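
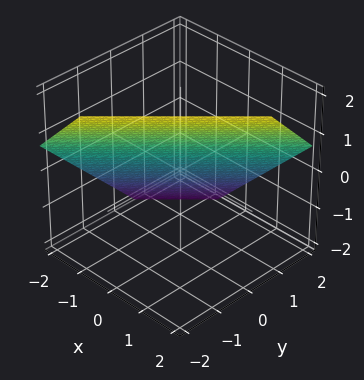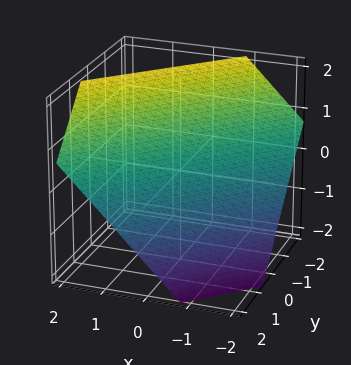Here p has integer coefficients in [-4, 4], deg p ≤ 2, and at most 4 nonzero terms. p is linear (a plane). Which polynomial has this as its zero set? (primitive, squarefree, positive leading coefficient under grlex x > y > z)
First, deg p = 1.
Finally, matching integer coefficients to the picture gives p.

3*x - 3*y - 3*z + 2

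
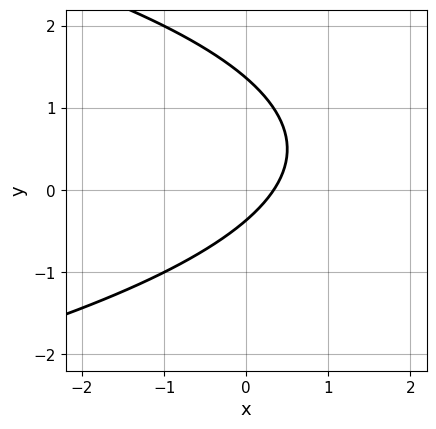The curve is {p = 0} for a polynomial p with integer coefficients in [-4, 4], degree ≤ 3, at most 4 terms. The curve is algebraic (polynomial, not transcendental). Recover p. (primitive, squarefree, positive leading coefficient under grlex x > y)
2*y^2 + 3*x - 2*y - 1

(a) The degree is 2 — a generic line meets the curve in up to 2 points.
(b) The integer polynomial consistent with all of this is the stated p.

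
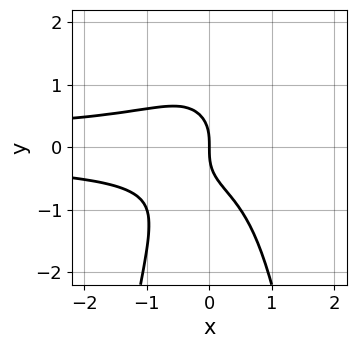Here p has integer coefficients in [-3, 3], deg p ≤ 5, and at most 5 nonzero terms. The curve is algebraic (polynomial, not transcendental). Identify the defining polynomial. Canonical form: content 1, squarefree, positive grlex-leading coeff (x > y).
(a) Degree: a generic line meets the curve in up to 4 points, so deg p = 4.
(b) From the axis intercepts and sections: one y-axis crossing is at y = 0; it crosses the x-axis at the gridline x = 0.
(c) Matching integer coefficients to the picture gives p.

2*x^2*y^2 + y^3 + x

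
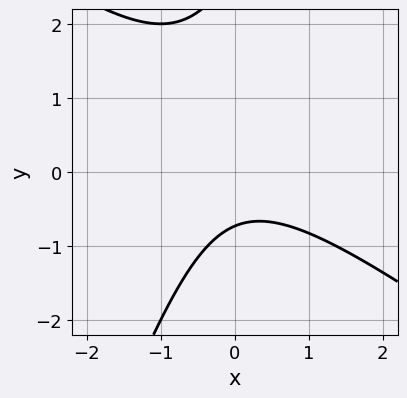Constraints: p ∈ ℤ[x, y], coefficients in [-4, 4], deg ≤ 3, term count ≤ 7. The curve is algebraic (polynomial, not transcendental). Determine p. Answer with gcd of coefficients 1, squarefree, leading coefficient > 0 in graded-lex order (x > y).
(a) The degree is 2 — no degree-1 curve has this shape.
(b) Against the integer gridlines: the curve avoids every integer x-axis point in the box.
(c) Fitting integer coefficients to these (and the overall shape) gives p.

2*x^2 + 2*x*y - y^2 + 2*y + 2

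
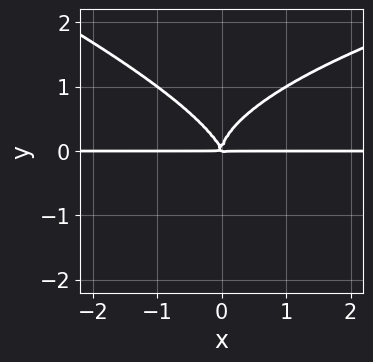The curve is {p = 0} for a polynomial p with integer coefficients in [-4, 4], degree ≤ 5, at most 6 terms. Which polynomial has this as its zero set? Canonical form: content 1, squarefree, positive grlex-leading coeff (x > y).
1. The degree is 4 — no degree-3 curve has this shape.
2. Reading off the gridlines: every point of the x-axis in the box is on the curve.
3. Assembling these constraints gives the stated polynomial.

x*y^3 + 3*y^4 - 3*x^2*y - x*y^2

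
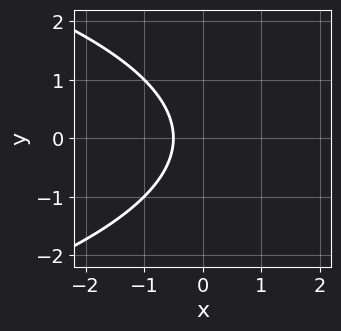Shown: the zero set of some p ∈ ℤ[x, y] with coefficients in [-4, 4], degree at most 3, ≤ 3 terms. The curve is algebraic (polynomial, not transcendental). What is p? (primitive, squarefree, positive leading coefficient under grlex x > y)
(a) deg p = 2.
(b) Symmetries: the y ↦ −y reflection is a symmetry, so y appears only in even powers.
(c) Reading off the gridlines: the curve avoids every integer y-axis point in the box.
(d) Fitting integer coefficients to these (and the overall shape) gives p.

y^2 + 2*x + 1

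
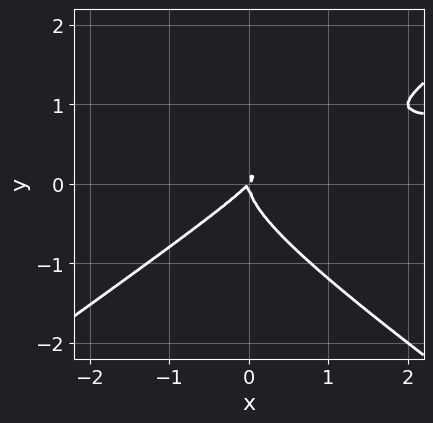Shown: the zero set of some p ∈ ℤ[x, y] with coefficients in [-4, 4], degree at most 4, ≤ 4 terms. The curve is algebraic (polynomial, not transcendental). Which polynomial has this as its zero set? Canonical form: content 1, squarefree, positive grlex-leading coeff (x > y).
x^2*y - 2*y^3 - x^2 + x*y

(a) deg p = 3. The shape is more complex than any degree-2 curve.
(b) Checking where it meets the axes: it meets the x-axis at x = 0 (among the integer gridlines); it crosses the y-axis at the gridline y = 0.
(c) Together with the visible shape, these determine p as stated.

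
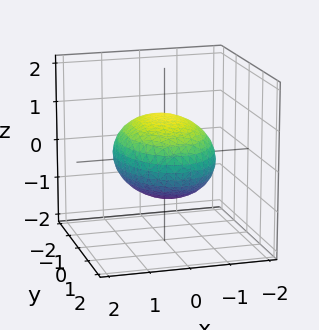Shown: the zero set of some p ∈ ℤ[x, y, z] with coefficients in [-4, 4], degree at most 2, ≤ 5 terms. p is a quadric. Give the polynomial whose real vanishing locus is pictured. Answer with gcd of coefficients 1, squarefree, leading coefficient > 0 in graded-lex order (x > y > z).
(a) Degree: a closed, bounded, convex surface; a quadric, so deg p = 2.
(b) Symmetries: mirror symmetry y ↦ −y ⇒ only even powers of y; the z ↦ −z reflection is a symmetry, so z appears only in even powers; mirror symmetry x ↦ −x ⇒ only even powers of x.
(c) Against the integer gridlines: among the integer gridlines, it crosses the z-axis at z ∈ {-1, 1}.
(d) The integer polynomial consistent with all of this is the stated p.

2*x^2 + y^2 + 3*z^2 - 3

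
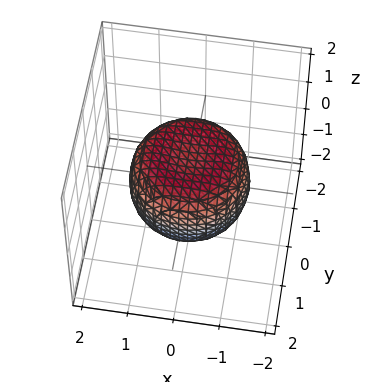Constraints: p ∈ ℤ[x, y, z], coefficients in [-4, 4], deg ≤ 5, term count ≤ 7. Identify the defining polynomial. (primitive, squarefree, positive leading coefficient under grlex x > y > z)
2*x^4 + 4*x^2*y^2 + 2*y^4 - 2*x^2 - 2*y^2 + 3*z^2 - 2

1. Degree: a generic line meets the surface in up to 4 points, so deg p = 4.
2. Symmetry: every cross-section ⟂ z is a circle, so x, y appear only via x² + y².
3. Against the integer gridlines: a circular section at z = 0 has radius between 1 and 2.
4. Solving for integer coefficients yields p as stated.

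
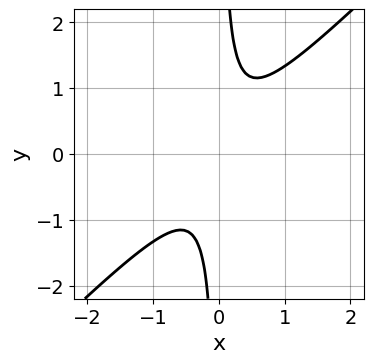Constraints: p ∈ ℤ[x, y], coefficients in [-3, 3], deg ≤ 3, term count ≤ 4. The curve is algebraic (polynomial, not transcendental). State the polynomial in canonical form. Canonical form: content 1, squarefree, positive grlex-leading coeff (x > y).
3*x^2 - 3*x*y + 1

First, degree: the shape is more complex than any degree-1 curve, so deg p = 2.
Next, from the axis intercepts and sections: it misses every integer gridline on the x-axis; no y-intercept at any integer in the box.
Finally, putting this together gives p.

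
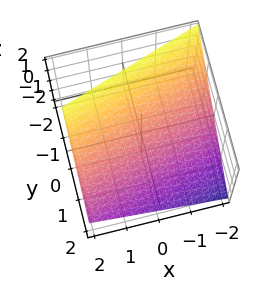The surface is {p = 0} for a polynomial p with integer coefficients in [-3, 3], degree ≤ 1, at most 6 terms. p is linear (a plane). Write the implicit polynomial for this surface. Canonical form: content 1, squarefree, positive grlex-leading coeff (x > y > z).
First, degree: every cross-section is a straight line — this is a plane, so deg p = 1.
Then, checking where it meets the axes: it meets the x-axis at x = -2 (among the integer gridlines).
Finally, matching integer coefficients to the picture gives p.

x - 3*y - 3*z + 2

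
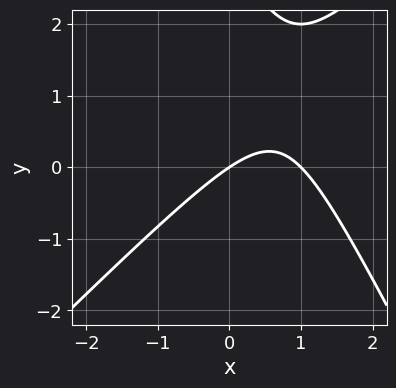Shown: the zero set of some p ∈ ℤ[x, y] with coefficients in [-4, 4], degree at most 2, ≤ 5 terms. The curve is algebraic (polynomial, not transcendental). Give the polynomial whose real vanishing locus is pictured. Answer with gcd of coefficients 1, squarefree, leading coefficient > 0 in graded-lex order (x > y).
2*x^2 - x*y - y^2 - 2*x + 3*y

1. Degree: no degree-1 curve has this shape, so deg p = 2.
2. Against the integer gridlines: it crosses the y-axis at the gridline y = 0; among the integer gridlines, it crosses the x-axis at x ∈ {0, 1}.
3. Assembling these constraints gives the stated polynomial.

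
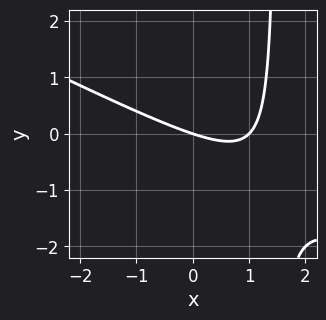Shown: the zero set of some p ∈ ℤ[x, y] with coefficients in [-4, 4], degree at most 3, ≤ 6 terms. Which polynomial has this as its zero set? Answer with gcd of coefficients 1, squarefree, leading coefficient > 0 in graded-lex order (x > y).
x^2 + 2*x*y - x - 3*y

First, the degree is 2 — no degree-1 curve has this shape.
Then, reading off the gridlines: the x-axis gridline crossings are at x ∈ {0, 1}; it crosses the y-axis at the gridline y = 0.
Finally, matching integer coefficients to the picture gives p.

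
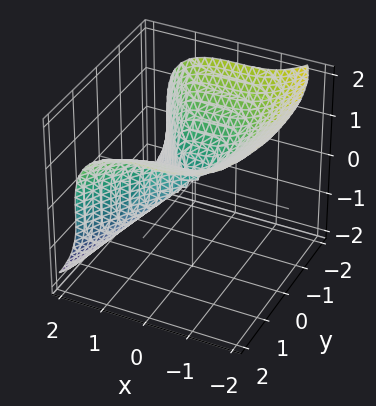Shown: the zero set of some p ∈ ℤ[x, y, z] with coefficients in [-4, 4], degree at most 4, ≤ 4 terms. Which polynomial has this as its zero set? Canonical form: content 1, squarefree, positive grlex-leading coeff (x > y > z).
x^3 + z^3 - y^2

First, the degree is 3 — the shape is more complex than any degree-2 surface.
Then, from the axis intercepts and sections: it meets the z-axis at z = 0 (among the integer gridlines); it crosses the x-axis at the gridline x = 0; it crosses the y-axis at the gridline y = 0.
Finally, solving for integer coefficients yields p as stated.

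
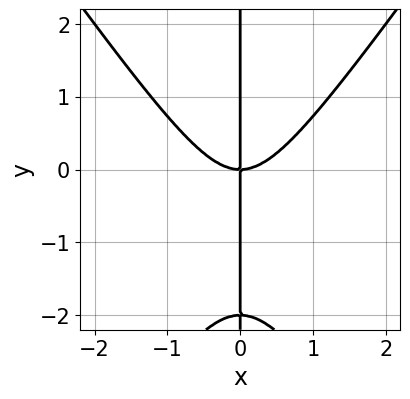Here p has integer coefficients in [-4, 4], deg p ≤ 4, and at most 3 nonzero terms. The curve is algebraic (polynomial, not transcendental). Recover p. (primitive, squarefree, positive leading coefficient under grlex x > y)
(a) deg p = 3. The shape is more complex than any degree-2 curve.
(b) Checking where it meets the axes: it meets the x-axis at x = 0 (among the integer gridlines); every point of the y-axis in the box is on the curve.
(c) Putting this together gives p.

2*x^3 - x*y^2 - 2*x*y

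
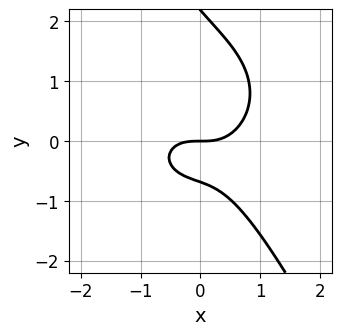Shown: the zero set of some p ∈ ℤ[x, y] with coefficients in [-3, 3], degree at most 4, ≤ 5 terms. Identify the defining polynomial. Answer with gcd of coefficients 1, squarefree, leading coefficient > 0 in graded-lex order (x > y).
3*x^3 + 3*x*y^2 + 2*y^3 - 3*y^2 - 3*y

First, the degree is 3 — a generic line meets the curve in up to 3 points.
Then, from the axis intercepts and sections: one x-axis crossing is at x = 0; one y-axis crossing is at y = 0.
Finally, matching integer coefficients to the picture gives p.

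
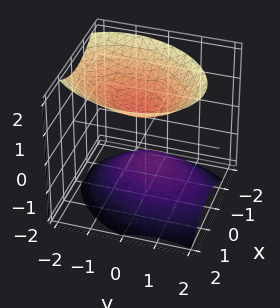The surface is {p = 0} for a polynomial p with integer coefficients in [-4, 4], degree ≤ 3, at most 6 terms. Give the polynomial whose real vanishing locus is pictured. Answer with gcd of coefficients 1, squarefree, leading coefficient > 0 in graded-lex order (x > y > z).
3*x^2 - x*y + 2*y^2 + y*z - 3*z^2 + 2

First, I count 2 distinct pieces. Treating them together as one polynomial.
Next, degree: a generic line meets the surface in up to 2 points, so deg p = 2.
Then, from the visible intercepts: it misses every integer gridline on the x-axis; the surface avoids every integer y-axis point in the box.
Finally, matching integer coefficients to the picture gives p.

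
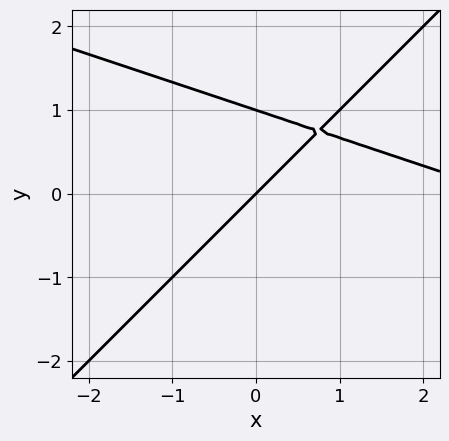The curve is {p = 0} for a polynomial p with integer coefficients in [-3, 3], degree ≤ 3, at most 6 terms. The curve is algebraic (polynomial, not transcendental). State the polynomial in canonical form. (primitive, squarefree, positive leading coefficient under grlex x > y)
deg p = 2.
Observable constraints: the y-axis gridline crossings are at y ∈ {0, 1}; one x-axis crossing is at x = 0.
Matching integer coefficients to the picture gives p.

x^2 + 2*x*y - 3*y^2 - 3*x + 3*y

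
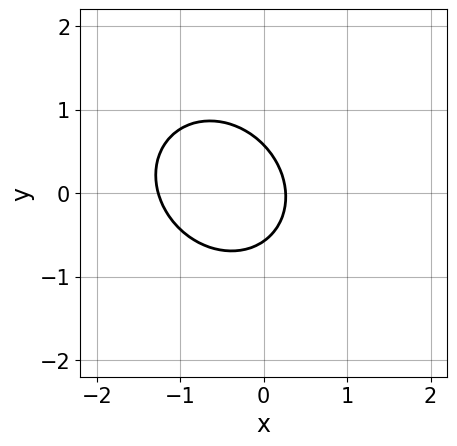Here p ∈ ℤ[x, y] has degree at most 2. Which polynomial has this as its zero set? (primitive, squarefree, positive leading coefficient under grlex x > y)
1. The degree is 2 — the shape is more complex than any degree-1 curve.
2. Putting this together gives p.

3*x^2 + x*y + 3*y^2 + 3*x - 1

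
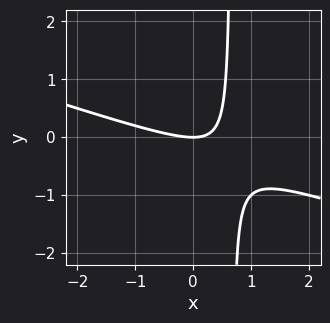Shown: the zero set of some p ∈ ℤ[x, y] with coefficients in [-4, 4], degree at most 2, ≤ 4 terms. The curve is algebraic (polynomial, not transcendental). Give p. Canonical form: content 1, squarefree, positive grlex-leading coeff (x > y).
x^2 + 3*x*y - 2*y

(a) deg p = 2. The shape is more complex than any degree-1 curve.
(b) Checking where it meets the axes: it crosses the y-axis at the gridline y = 0; it meets the x-axis at x = 0 (among the integer gridlines).
(c) Putting this together gives p.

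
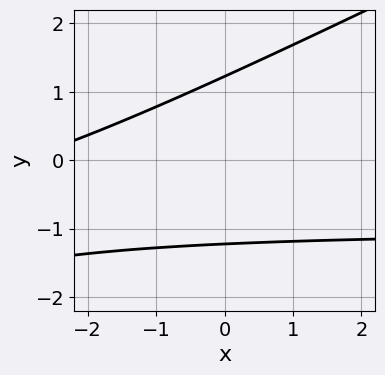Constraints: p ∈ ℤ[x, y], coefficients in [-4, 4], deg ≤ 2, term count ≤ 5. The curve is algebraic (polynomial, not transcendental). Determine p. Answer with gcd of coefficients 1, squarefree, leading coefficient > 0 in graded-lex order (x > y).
The degree is 2 — no degree-1 curve has this shape.
Observable constraints: the curve avoids every integer x-axis point in the box.
Fitting integer coefficients to these (and the overall shape) gives p.

x*y - 2*y^2 + x + 3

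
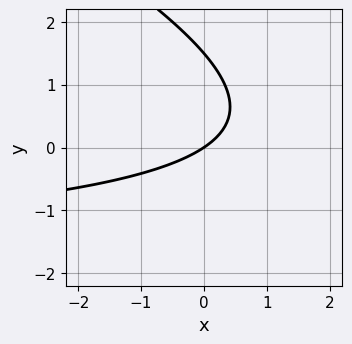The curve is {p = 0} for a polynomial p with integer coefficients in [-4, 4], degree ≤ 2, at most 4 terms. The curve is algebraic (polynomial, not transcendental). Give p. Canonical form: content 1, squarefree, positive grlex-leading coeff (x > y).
1. The degree is 2 — the shape is more complex than any degree-1 curve.
2. Reading off the gridlines: it meets the x-axis at x = 0 (among the integer gridlines); one y-axis crossing is at y = 0.
3. The integer polynomial consistent with all of this is the stated p.

x*y + 2*y^2 + 2*x - 3*y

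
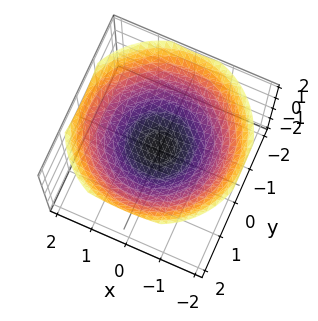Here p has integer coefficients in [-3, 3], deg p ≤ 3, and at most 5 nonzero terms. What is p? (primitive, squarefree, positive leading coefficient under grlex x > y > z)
x^2 + y^2 - 3*z + 1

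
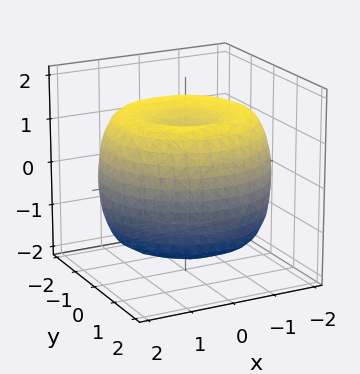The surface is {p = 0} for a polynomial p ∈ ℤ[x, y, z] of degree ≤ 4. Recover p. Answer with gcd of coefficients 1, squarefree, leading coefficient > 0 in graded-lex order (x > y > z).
1. The degree is 4 — a generic line meets the surface in up to 4 points.
2. Symmetries: rotational symmetry about the z-axis ⇒ p depends on x, y only through x² + y².
3. Against the integer gridlines: a circular section at z = 1 has radius between 1 and 2; among the integer gridlines, it crosses the z-axis at z ∈ {-1, 1}.
4. Assembling these constraints gives the stated polynomial.

x^4 + 2*x^2*y^2 + y^4 - 3*x^2 - 3*y^2 + 2*z^2 - 2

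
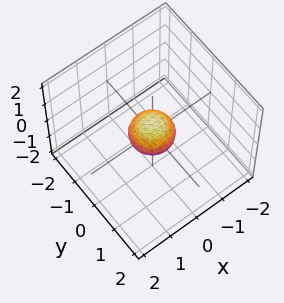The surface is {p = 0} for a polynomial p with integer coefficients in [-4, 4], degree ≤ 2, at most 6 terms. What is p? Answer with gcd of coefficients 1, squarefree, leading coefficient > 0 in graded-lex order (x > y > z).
2*x^2 + 2*y^2 + 3*z^2 - 1

1. deg p = 2. A closed, bounded, convex surface; a quadric.
2. By symmetry, every cross-section ⟂ z is a circle, so x, y appear only via x² + y²; the z ↦ −z reflection is a symmetry, so z appears only in even powers.
3. From the axis intercepts and sections: a circular section at z = 0 has radius between 0 and 1.
4. Fitting integer coefficients to these (and the overall shape) gives p.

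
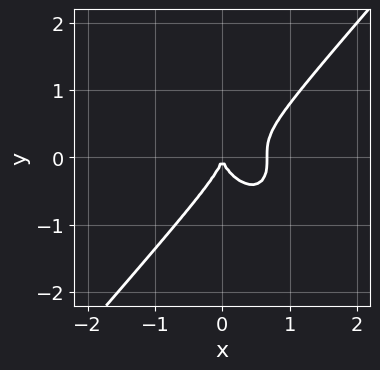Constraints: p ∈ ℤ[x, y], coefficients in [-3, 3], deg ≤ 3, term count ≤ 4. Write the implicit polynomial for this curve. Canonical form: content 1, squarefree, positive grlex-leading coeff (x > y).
3*x^3 - 2*y^3 - 2*x^2

First, degree: a generic line meets the curve in up to 3 points, so deg p = 3.
Then, from the visible intercepts: it meets the y-axis at y = 0 (among the integer gridlines); it meets the x-axis at x = 0 (among the integer gridlines).
Finally, fitting integer coefficients to these (and the overall shape) gives p.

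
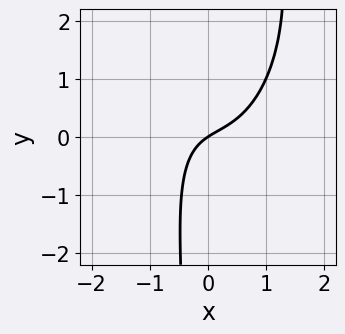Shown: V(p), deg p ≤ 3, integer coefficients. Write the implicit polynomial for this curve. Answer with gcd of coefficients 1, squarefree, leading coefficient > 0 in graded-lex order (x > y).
3*x^3 + x*y^2 - 3*x*y + 2*x - 3*y

First, the degree is 3 — no degree-2 curve has this shape.
Then, from the axis intercepts and sections: one x-axis crossing is at x = 0; it meets the y-axis at y = 0 (among the integer gridlines).
Finally, the integer polynomial consistent with all of this is the stated p.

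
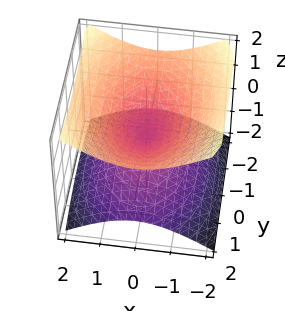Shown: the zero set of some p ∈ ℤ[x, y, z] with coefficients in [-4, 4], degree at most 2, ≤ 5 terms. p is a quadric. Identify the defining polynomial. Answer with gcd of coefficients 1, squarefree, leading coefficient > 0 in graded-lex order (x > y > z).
The degree is 2 — two nappes meeting at a single point; a quadric.
Symmetries: the y ↦ −y reflection is a symmetry, so y appears only in even powers; it's symmetric under z → −z, forcing even powers of z; the x ↦ −x reflection is a symmetry, so x appears only in even powers.
Observable constraints: it crosses the z-axis at the gridline z = 0; one x-axis crossing is at x = 0; it crosses the y-axis at the gridline y = 0.
Assembling these constraints gives the stated polynomial.

2*x^2 + y^2 - 3*z^2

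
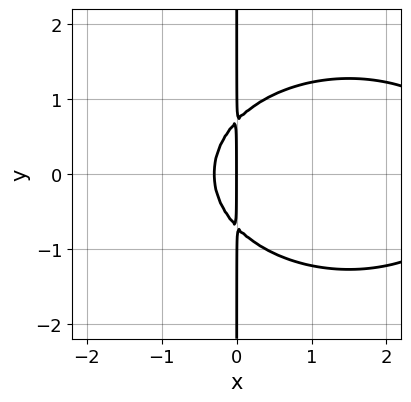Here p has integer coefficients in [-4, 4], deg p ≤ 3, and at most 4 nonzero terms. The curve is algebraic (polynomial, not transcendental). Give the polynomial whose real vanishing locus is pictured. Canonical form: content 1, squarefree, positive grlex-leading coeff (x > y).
x^3 + 2*x*y^2 - 3*x^2 - x

First, degree: a generic line meets the curve in up to 3 points, so deg p = 3.
Next, symmetries: the y ↦ −y reflection is a symmetry, so y appears only in even powers.
Next, from the axis intercepts and sections: it crosses the x-axis at the gridline x = 0; the visible y-axis segment lies entirely on the curve.
Finally, together with the visible shape, these determine p as stated.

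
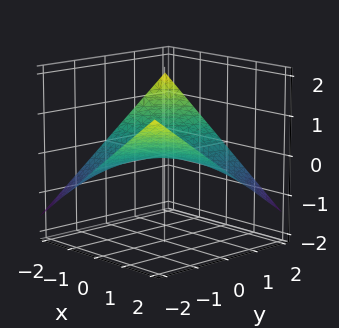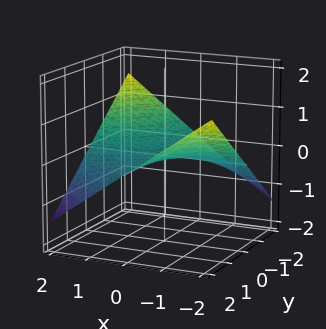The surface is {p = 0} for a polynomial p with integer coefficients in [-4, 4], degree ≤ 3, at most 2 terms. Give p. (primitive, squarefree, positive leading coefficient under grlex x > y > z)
(a) Degree: a hyperbolic paraboloid; a quadric, so deg p = 2.
(b) Reading off the gridlines: it meets the z-axis at z = 0 (among the integer gridlines); every point of the y-axis in the box is on the surface; every point of the x-axis in the box is on the surface.
(c) Fitting integer coefficients to these (and the overall shape) gives p.

x*y + 3*z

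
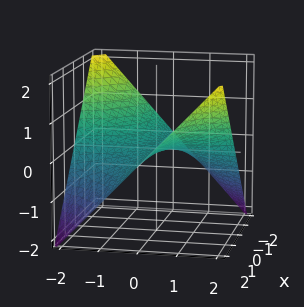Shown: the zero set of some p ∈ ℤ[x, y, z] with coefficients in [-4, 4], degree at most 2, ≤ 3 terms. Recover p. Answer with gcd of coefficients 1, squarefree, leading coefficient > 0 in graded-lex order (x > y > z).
(a) The degree is 2 — a hyperbolic paraboloid; a quadric.
(b) Against the integer gridlines: the visible y-axis segment lies entirely on the surface; every point of the x-axis in the box is on the surface.
(c) Solving for integer coefficients yields p as stated.

x*y - 2*z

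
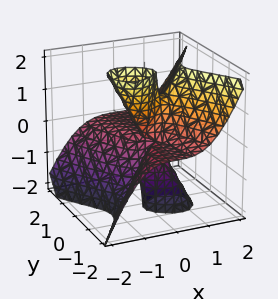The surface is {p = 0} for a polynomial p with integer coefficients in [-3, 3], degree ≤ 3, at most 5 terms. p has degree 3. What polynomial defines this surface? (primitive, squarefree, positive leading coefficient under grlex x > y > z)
3*x^3 - x*z^2 - 3*y^2*z - 2*y*z

1. deg p = 3. The shape is more complex than any degree-2 surface.
2. From the visible intercepts: the visible z-axis segment lies entirely on the surface; one x-axis crossing is at x = 0.
3. Assembling these constraints gives the stated polynomial. Check: (0, 2, 0) on the y-axis lies on the surface, and p(0, 2, 0) = 0. ✓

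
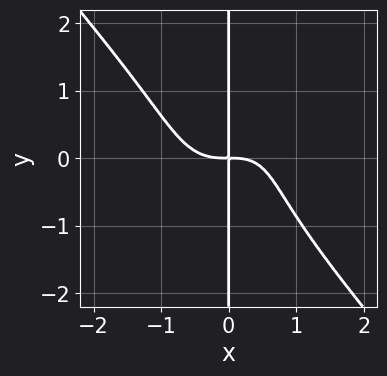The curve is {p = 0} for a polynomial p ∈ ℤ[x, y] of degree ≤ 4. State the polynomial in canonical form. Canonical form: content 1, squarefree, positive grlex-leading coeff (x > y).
3*x^4 + 2*x*y^3 - x^2*y + 3*x*y

(a) The degree is 4 — the shape is more complex than any degree-3 curve.
(b) Checking where it meets the axes: every point of the y-axis in the box is on the curve.
(c) Solving for integer coefficients yields p as stated.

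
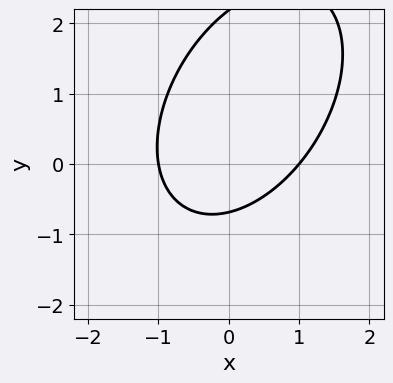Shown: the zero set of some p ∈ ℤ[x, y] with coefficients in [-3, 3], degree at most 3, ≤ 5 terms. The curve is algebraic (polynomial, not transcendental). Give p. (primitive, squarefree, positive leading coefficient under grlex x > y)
3*x^2 - 2*x*y + 2*y^2 - 3*y - 3

1. The degree is 2 — the shape is more complex than any degree-1 curve.
2. Observable constraints: the x-axis gridline crossings are at x ∈ {-1, 1}.
3. Putting this together gives p.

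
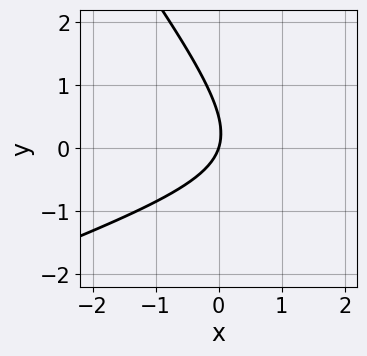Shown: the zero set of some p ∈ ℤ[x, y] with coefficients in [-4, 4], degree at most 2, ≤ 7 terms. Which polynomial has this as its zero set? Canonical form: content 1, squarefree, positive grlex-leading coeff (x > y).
x^2 - 2*x*y - 2*y^2 - 3*x + y

The degree is 2 — a generic line meets the curve in up to 2 points.
Observable constraints: one x-axis crossing is at x = 0; one y-axis crossing is at y = 0.
Fitting integer coefficients to these (and the overall shape) gives p.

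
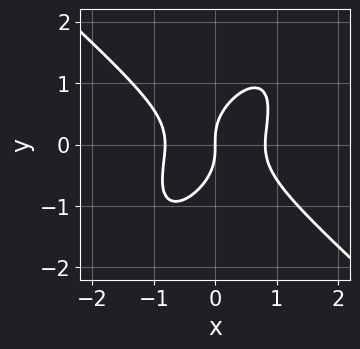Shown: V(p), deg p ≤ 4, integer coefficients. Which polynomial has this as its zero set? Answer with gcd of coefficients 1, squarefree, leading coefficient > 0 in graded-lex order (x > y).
Degree: a generic line meets the curve in up to 3 points, so deg p = 3.
Against the integer gridlines: it crosses the x-axis at the gridline x = 0; one y-axis crossing is at y = 0.
The integer polynomial consistent with all of this is the stated p.

3*x^3 - 2*x*y^2 + 2*y^3 - 2*x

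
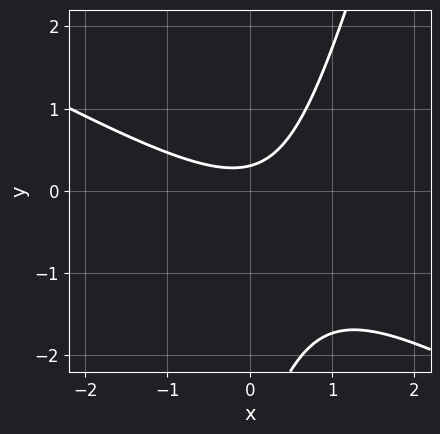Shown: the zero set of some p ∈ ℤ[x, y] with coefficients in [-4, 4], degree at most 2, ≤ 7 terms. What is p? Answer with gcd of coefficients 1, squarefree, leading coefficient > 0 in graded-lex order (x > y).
First, degree: no degree-1 curve has this shape, so deg p = 2.
Next, from the visible intercepts: it misses every integer gridline on the x-axis.
Finally, these observations pin down the coefficients.

2*x^2 + 3*x*y - y^2 - 3*y + 1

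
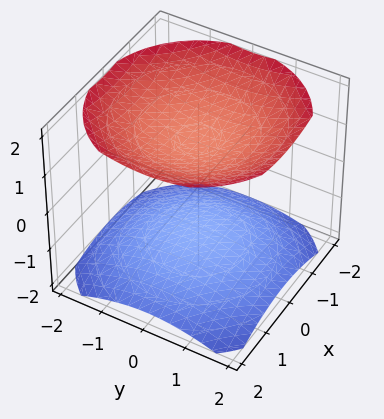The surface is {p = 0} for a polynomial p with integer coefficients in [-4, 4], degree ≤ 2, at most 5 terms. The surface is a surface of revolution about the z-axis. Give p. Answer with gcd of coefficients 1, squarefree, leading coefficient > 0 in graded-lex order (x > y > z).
(a) There are 2 components.
(b) The degree is 2 — a generic line meets the surface in up to 2 points.
(c) Symmetries: rotational symmetry about the z-axis ⇒ p depends on x, y only through x² + y².
(d) Observable constraints: the surface avoids every integer x-axis point in the box; the surface avoids every integer y-axis point in the box.
(e) Matching integer coefficients to the picture gives p.

x^2 + y^2 - 2*z^2 + 3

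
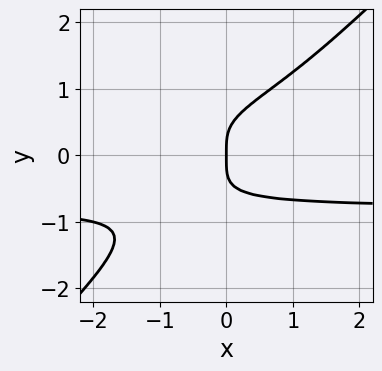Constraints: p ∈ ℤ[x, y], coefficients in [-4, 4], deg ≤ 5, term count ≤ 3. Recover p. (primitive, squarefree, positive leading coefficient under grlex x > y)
2*x*y^3 - 2*y^4 + x

(a) deg p = 4. The shape is more complex than any degree-3 curve.
(b) Against the integer gridlines: it meets the y-axis at y = 0 (among the integer gridlines); one x-axis crossing is at x = 0.
(c) These observations pin down the coefficients.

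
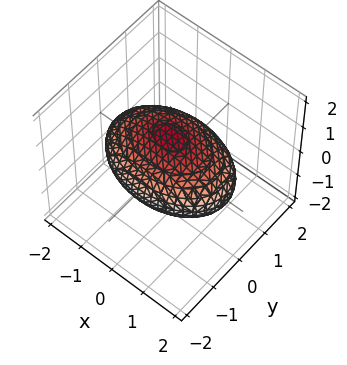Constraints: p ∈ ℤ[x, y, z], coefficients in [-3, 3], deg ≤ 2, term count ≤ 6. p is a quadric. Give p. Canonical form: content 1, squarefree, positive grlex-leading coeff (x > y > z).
x^2 + 2*y^2 + 3*z^2 - 3

First, deg p = 2. A closed, bounded, convex surface; a quadric.
Then, symmetries: mirror symmetry x ↦ −x ⇒ only even powers of x; mirror symmetry z ↦ −z ⇒ only even powers of z; the y ↦ −y reflection is a symmetry, so y appears only in even powers.
Then, observable constraints: among the integer gridlines, it crosses the z-axis at z ∈ {-1, 1}.
Finally, matching integer coefficients to the picture gives p.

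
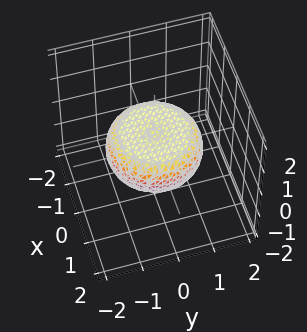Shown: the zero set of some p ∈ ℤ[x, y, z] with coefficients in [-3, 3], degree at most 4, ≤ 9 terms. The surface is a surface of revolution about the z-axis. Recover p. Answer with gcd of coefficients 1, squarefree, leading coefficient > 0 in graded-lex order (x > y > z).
x^4 + 2*x^2*y^2 + y^4 - x^2 - y^2 + 3*z^2 - 1

(a) The degree is 4 — the shape is more complex than any degree-3 surface.
(b) By symmetry, the surface is invariant under rotation about z: p = q(x² + y², z).
(c) Observable constraints: a circular section at z = 0 has radius between 1 and 2.
(d) Putting this together gives p.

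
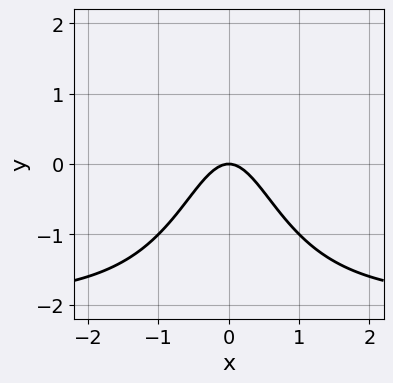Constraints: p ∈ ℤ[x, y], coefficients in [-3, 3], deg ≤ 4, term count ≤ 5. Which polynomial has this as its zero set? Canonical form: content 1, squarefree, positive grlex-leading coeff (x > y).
x^2*y + 2*x^2 + y

(a) deg p = 3. No degree-2 curve has this shape.
(b) Symmetries: the x ↦ −x reflection is a symmetry, so x appears only in even powers.
(c) From the visible intercepts: it crosses the x-axis at the gridline x = 0; it crosses the y-axis at the gridline y = 0.
(d) These observations pin down the coefficients.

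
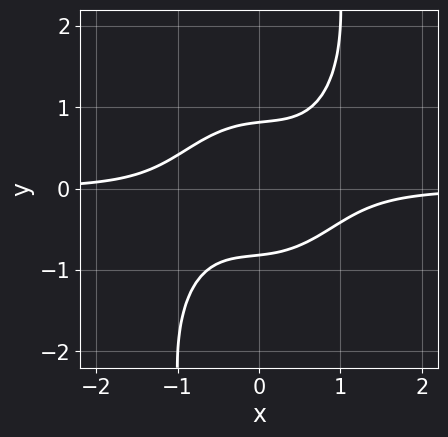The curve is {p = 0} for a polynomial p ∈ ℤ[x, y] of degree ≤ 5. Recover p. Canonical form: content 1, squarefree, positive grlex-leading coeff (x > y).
3*x^3*y - x^2*y^2 + x*y^3 - 3*y^2 + 2

1. The degree is 4 — a generic line meets the curve in up to 4 points.
2. Reading off the gridlines: no x-intercept at any integer in the box.
3. Solving for integer coefficients yields p as stated.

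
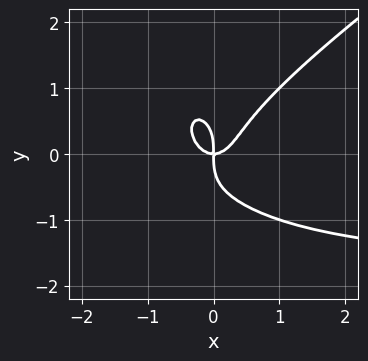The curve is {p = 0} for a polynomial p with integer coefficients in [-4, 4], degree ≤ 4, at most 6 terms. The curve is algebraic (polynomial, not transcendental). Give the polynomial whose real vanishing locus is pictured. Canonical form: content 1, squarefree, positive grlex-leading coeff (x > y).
x^3*y - x^2*y^2 - y^4 + 2*x^3 - x*y

(a) deg p = 4. The shape is more complex than any degree-3 curve.
(b) Reading off the gridlines: it crosses the x-axis at the gridline x = 0; it meets the y-axis at y = 0 (among the integer gridlines).
(c) These observations pin down the coefficients.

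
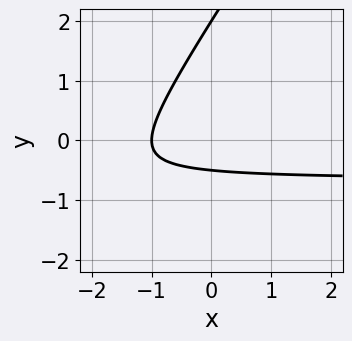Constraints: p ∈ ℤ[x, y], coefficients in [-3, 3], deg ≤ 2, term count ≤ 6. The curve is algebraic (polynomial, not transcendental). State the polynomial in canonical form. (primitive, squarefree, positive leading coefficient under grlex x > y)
3*x*y - 2*y^2 + 2*x + 3*y + 2

First, degree: no degree-1 curve has this shape, so deg p = 2.
Next, from the visible intercepts: it meets the x-axis at x = -1 (among the integer gridlines); one y-axis crossing is at y = 2.
Finally, together with the visible shape, these determine p as stated.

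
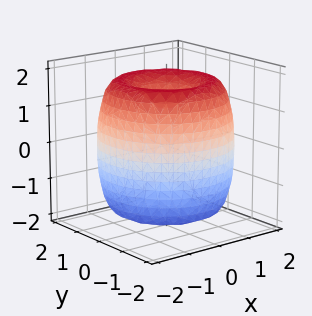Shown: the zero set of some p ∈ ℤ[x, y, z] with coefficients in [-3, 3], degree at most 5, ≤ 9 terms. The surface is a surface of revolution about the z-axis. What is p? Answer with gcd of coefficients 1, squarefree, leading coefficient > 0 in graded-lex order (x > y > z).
x^4 + 2*x^2*y^2 + y^4 - 3*x^2 - 3*y^2 + z^2 - 1

First, degree: the shape is more complex than any degree-3 surface, so deg p = 4.
Next, symmetries: the surface is invariant under rotation about z: p = q(x² + y², z).
Then, from the axis intercepts and sections: a circular section at z = 1 has radius between 1 and 2; among the integer gridlines, it crosses the z-axis at z ∈ {-1, 1}.
Finally, the integer polynomial consistent with all of this is the stated p.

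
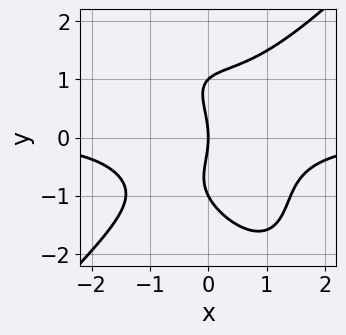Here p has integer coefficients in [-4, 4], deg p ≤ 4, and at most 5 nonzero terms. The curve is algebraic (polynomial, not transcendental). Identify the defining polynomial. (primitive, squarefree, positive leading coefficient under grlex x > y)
deg p = 4.
Observable constraints: the y-axis gridline crossings are at y ∈ {-1, 0, 1}; it crosses the x-axis at the gridline x = 0.
The integer polynomial consistent with all of this is the stated p.

2*x^3*y - x*y^3 - y^4 + y^2 + 3*x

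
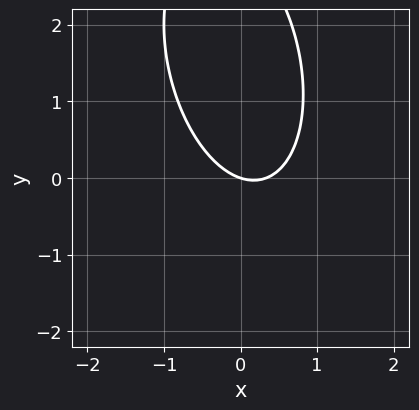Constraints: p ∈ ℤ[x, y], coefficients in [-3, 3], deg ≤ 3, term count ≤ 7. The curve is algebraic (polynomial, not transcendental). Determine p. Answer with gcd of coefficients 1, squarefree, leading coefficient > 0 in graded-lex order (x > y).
(a) The degree is 2 — the shape is more complex than any degree-1 curve.
(b) Reading off the gridlines: it meets the x-axis at x = 0 (among the integer gridlines); it crosses the y-axis at the gridline y = 0.
(c) Matching integer coefficients to the picture gives p.

3*x^2 + x*y + y^2 - x - 3*y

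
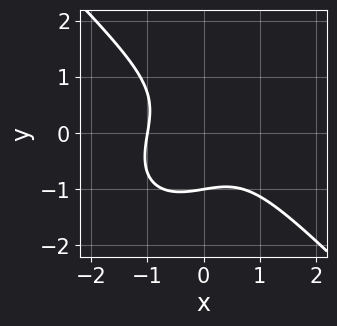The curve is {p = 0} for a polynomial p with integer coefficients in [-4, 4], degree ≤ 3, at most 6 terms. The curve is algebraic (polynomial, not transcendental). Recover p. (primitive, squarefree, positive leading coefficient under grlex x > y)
2*x^3 + 2*y^3 + x*y + 2

First, degree: the shape is more complex than any degree-2 curve, so deg p = 3.
Next, from the visible intercepts: it meets the x-axis at x = -1 (among the integer gridlines); it meets the y-axis at y = -1 (among the integer gridlines).
Finally, assembling these constraints gives the stated polynomial.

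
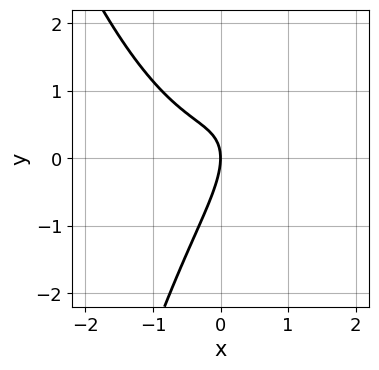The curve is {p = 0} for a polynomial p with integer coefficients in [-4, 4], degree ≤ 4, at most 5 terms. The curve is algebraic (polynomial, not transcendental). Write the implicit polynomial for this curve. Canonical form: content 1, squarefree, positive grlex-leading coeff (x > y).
1. The degree is 3 — a generic line meets the curve in up to 3 points.
2. Checking where it meets the axes: one y-axis crossing is at y = 0; it meets the x-axis at x = 0 (among the integer gridlines).
3. Assembling these constraints gives the stated polynomial.

3*x^3 - 3*x*y + 2*y^2 + 3*x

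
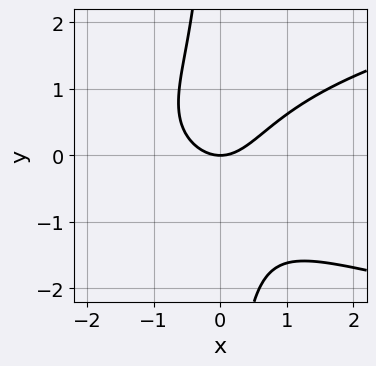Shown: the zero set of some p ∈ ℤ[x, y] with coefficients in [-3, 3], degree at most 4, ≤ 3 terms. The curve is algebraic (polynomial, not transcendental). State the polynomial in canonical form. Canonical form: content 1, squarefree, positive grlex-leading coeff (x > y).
deg p = 3.
Observable constraints: it crosses the x-axis at the gridline x = 0; it crosses the y-axis at the gridline y = 0.
These observations pin down the coefficients.

x*y^2 - x^2 + y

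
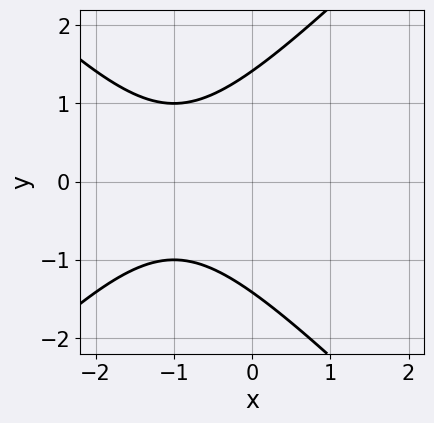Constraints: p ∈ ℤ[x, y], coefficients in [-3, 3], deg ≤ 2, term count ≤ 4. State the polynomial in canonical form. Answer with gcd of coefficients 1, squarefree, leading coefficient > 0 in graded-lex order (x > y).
(a) deg p = 2.
(b) Symmetries: it's symmetric under y → −y, forcing even powers of y.
(c) Against the integer gridlines: it misses every integer gridline on the x-axis.
(d) Together with the visible shape, these determine p as stated.

x^2 - y^2 + 2*x + 2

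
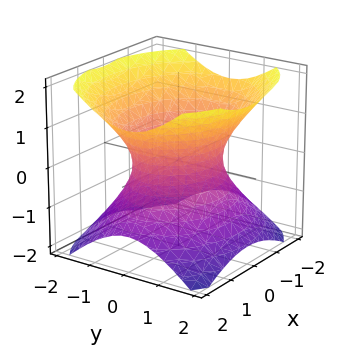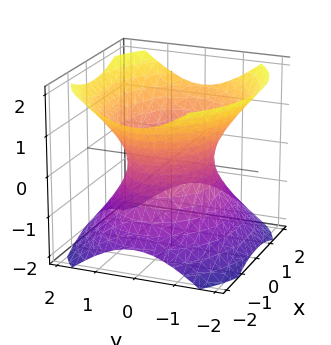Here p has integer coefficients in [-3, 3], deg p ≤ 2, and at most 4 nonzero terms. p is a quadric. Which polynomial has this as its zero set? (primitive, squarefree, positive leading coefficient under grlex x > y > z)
2*x^2 + 3*y^2 - 3*z^2 - 3

The degree is 2 — one connected sheet with a waist; a quadric.
Symmetries: the x ↦ −x reflection is a symmetry, so x appears only in even powers; the z ↦ −z reflection is a symmetry, so z appears only in even powers; it's symmetric under y → −y, forcing even powers of y.
Against the integer gridlines: no z-intercept at any integer in the box; among the integer gridlines, it crosses the y-axis at y ∈ {-1, 1}.
Fitting integer coefficients to these (and the overall shape) gives p.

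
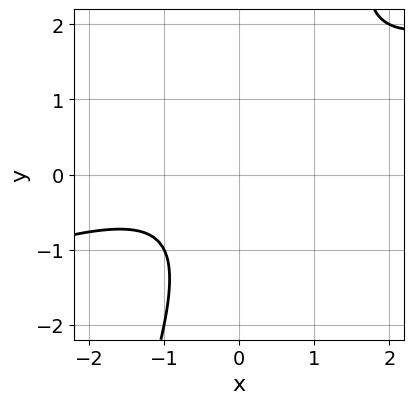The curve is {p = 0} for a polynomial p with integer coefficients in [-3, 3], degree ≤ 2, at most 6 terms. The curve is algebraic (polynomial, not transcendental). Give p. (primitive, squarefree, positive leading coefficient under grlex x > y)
Degree: no degree-1 curve has this shape, so deg p = 2.
Checking where it meets the axes: the curve avoids every integer y-axis point in the box; no x-intercept at any integer in the box.
Putting this together gives p.

x^2 - 3*x*y + y^2 + x + 2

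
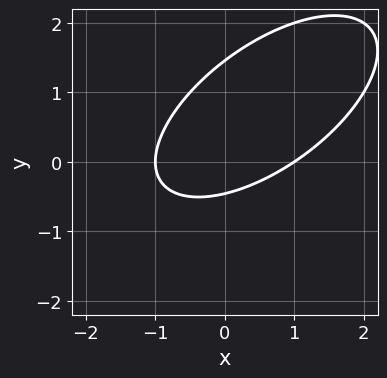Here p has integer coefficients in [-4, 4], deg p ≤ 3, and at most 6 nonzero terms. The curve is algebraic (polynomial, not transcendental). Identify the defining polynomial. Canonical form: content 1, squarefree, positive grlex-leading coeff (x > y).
2*x^2 - 3*x*y + 3*y^2 - 3*y - 2

First, deg p = 2.
Then, against the integer gridlines: among the integer gridlines, it crosses the x-axis at x ∈ {-1, 1}.
Finally, putting this together gives p.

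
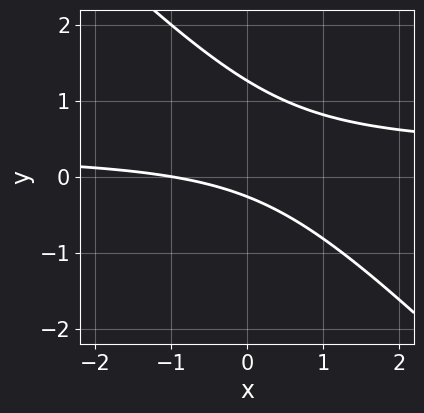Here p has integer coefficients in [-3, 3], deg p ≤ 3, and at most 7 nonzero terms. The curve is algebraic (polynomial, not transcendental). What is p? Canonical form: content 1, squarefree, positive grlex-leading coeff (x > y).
3*x*y + 3*y^2 - x - 3*y - 1

(a) The degree is 2 — a generic line meets the curve in up to 2 points.
(b) Against the integer gridlines: one x-axis crossing is at x = -1.
(c) Assembling these constraints gives the stated polynomial.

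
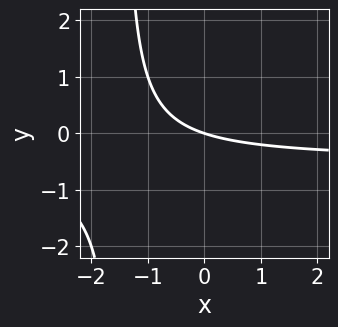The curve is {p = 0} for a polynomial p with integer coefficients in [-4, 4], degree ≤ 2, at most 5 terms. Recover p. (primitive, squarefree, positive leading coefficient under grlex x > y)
1. The degree is 2 — no degree-1 curve has this shape.
2. From the axis intercepts and sections: one y-axis crossing is at y = 0; it crosses the x-axis at the gridline x = 0.
3. The integer polynomial consistent with all of this is the stated p.

2*x*y + x + 3*y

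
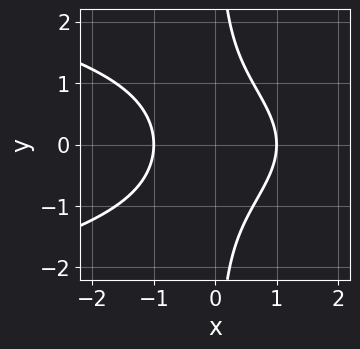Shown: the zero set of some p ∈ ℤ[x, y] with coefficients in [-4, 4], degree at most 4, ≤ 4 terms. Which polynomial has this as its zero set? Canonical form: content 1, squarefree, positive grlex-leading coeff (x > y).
x*y^2 + x^2 - 1

(a) Degree: no degree-2 curve has this shape, so deg p = 3.
(b) Symmetries: it's symmetric under y → −y, forcing even powers of y.
(c) Observable constraints: among the integer gridlines, it crosses the x-axis at x ∈ {-1, 1}; no y-intercept at any integer in the box.
(d) Putting this together gives p.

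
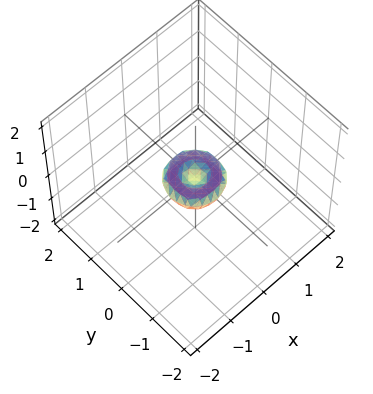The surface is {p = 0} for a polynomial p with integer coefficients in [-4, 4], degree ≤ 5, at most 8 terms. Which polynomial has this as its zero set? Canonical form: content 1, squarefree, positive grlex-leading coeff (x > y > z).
2*x^4 + 4*x^2*y^2 + 2*y^4 - x^2 - y^2 + 2*z^2

Degree: no degree-3 surface has this shape, so deg p = 4.
By symmetry, the surface is invariant under rotation about z: p = q(x² + y², z).
Observable constraints: it crosses the x-axis at the gridline x = 0; it crosses the y-axis at the gridline y = 0; a circular section at z = 0 has radius between 0 and 1.
Fitting integer coefficients to these (and the overall shape) gives p.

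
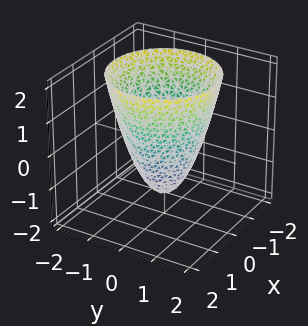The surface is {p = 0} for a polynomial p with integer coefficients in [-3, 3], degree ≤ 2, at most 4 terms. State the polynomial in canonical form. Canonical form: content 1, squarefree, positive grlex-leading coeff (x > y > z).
3*x^2 + 3*y^2 - 2*z - 3

deg p = 2.
Symmetries: rotational symmetry about the z-axis ⇒ p depends on x, y only through x² + y².
From the axis intercepts and sections: a circular section at z = 0 has radius exactly 1; among the integer gridlines, it crosses the x-axis at x ∈ {-1, 1}; the y-axis gridline crossings are at y ∈ {-1, 1}.
Putting this together gives p.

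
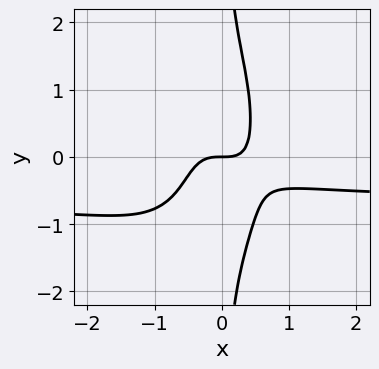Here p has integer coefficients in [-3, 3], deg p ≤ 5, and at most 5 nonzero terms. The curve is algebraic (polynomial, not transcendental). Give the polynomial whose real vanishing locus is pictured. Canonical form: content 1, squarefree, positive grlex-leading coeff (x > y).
1. deg p = 4.
2. Reading off the gridlines: it crosses the y-axis at the gridline y = 0; it meets the x-axis at x = 0 (among the integer gridlines).
3. Solving for integer coefficients yields p as stated.

3*x^3*y + x*y^3 + 2*x^3 + 2*x^2*y - y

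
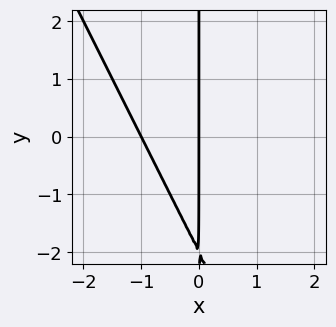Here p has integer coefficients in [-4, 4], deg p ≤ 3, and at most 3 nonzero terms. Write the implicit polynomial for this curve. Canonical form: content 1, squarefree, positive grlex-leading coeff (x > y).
2*x^2 + x*y + 2*x

First, the degree is 2 — the shape is more complex than any degree-1 curve.
Next, from the axis intercepts and sections: the x-axis gridline crossings are at x ∈ {-1, 0}; every point of the y-axis in the box is on the curve.
Finally, assembling these constraints gives the stated polynomial.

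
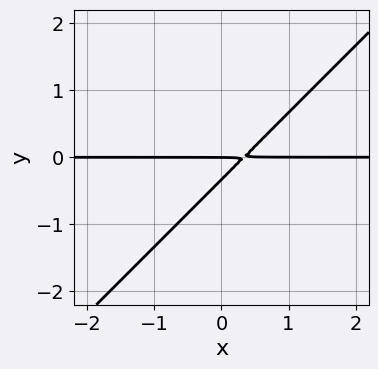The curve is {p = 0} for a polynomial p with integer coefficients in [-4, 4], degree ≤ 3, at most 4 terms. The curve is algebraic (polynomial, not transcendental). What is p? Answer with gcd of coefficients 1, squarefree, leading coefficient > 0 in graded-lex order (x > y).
3*x*y - 3*y^2 - y

(a) The degree is 2 — no degree-1 curve has this shape.
(b) From the visible intercepts: every point of the x-axis in the box is on the curve; it crosses the y-axis at the gridline y = 0.
(c) Assembling these constraints gives the stated polynomial.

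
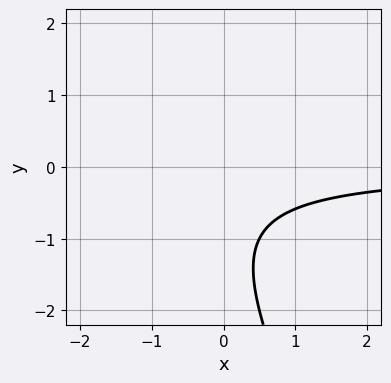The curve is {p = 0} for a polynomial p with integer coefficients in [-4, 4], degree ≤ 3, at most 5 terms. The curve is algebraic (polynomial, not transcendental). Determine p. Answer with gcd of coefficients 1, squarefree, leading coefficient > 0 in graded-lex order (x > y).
2*x*y + y^2 + 2*y + 2

(a) deg p = 2. No degree-1 curve has this shape.
(b) Checking where it meets the axes: it misses every integer gridline on the x-axis; it misses every integer gridline on the y-axis.
(c) These observations pin down the coefficients.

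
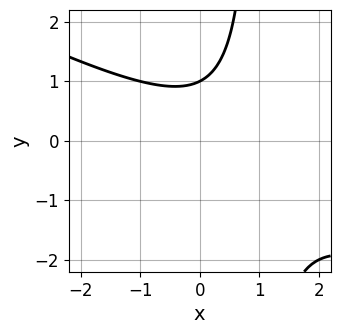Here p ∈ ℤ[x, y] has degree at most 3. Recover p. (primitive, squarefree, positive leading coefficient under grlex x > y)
x^2 + 2*x*y - x - 2*y + 2

First, deg p = 2. No degree-1 curve has this shape.
Then, reading off the gridlines: no x-intercept at any integer in the box; it crosses the y-axis at the gridline y = 1.
Finally, matching integer coefficients to the picture gives p.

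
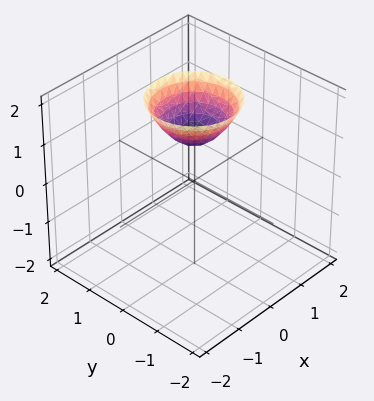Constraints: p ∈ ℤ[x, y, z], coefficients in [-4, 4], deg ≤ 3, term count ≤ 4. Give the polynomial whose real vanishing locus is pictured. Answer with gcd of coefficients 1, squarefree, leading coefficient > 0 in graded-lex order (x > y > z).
x^2 + y^2 - z + 1

1. deg p = 2. A generic line meets the surface in up to 2 points.
2. Symmetries: rotational symmetry about the z-axis ⇒ p depends on x, y only through x² + y².
3. Checking where it meets the axes: one z-axis crossing is at z = 1; the surface avoids every integer y-axis point in the box; the surface avoids every integer x-axis point in the box.
4. Solving for integer coefficients yields p as stated.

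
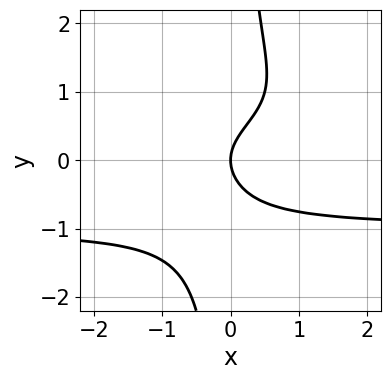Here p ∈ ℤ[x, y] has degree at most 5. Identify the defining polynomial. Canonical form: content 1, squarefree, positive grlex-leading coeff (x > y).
1. deg p = 4.
2. Against the integer gridlines: one x-axis crossing is at x = 0; one y-axis crossing is at y = 0.
3. Matching integer coefficients to the picture gives p.

x*y^3 - y^2 + x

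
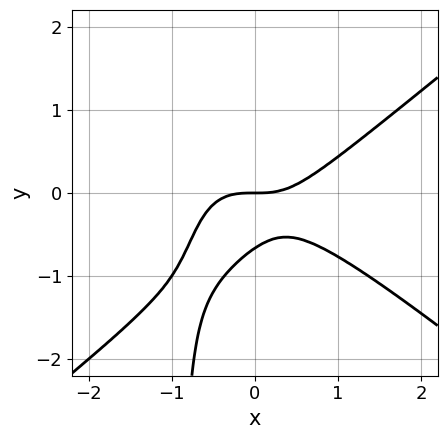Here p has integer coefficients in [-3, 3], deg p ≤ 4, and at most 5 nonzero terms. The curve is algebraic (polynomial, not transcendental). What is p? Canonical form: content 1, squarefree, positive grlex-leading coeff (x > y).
2*x^3 - 3*x*y^2 - 3*y^2 - 2*y

First, deg p = 3.
Then, observable constraints: it meets the x-axis at x = 0 (among the integer gridlines); it crosses the y-axis at the gridline y = 0.
Finally, assembling these constraints gives the stated polynomial.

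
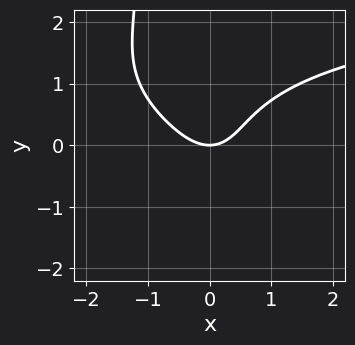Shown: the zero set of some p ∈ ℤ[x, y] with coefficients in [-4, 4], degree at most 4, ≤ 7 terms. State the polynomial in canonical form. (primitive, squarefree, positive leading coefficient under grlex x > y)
(a) Degree: the shape is more complex than any degree-3 curve, so deg p = 4.
(b) From the axis intercepts and sections: it crosses the y-axis at the gridline y = 0; it meets the x-axis at x = 0 (among the integer gridlines).
(c) Matching integer coefficients to the picture gives p.

2*x*y^3 + 2*y^3 - 3*x^2 - x*y + 3*y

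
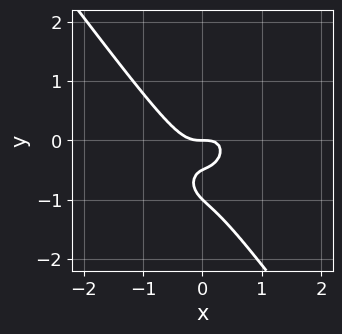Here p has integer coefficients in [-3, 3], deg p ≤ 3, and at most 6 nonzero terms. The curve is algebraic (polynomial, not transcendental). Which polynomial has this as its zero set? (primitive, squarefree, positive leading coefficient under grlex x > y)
(a) The degree is 3 — the shape is more complex than any degree-2 curve.
(b) Checking where it meets the axes: the y-axis gridline crossings are at y ∈ {-1, 0}; one x-axis crossing is at x = 0.
(c) Together with the visible shape, these determine p as stated.

3*x^3 + x*y^2 + 2*y^3 + 3*y^2 + y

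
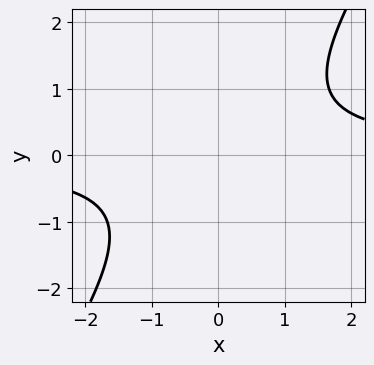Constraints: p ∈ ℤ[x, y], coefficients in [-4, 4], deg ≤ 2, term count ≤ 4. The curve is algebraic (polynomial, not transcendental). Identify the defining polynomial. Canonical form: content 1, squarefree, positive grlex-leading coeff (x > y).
Degree: the shape is more complex than any degree-1 curve, so deg p = 2.
From the visible intercepts: the curve avoids every integer x-axis point in the box; no y-intercept at any integer in the box.
Fitting integer coefficients to these (and the overall shape) gives p.

3*x*y - 2*y^2 - 3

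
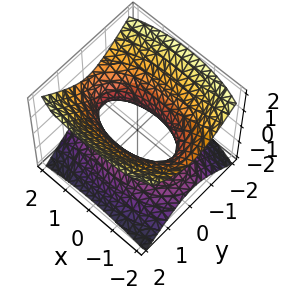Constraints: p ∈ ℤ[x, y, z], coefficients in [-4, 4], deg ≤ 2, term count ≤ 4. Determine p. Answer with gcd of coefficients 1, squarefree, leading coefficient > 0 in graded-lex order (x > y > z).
x^2 + 3*y^2 - 3*z^2 - 2

The degree is 2 — one connected sheet with a waist; a quadric.
Symmetries: the y ↦ −y reflection is a symmetry, so y appears only in even powers; mirror symmetry z ↦ −z ⇒ only even powers of z; it's symmetric under x → −x, forcing even powers of x.
From the visible intercepts: it misses every integer gridline on the z-axis.
Matching integer coefficients to the picture gives p.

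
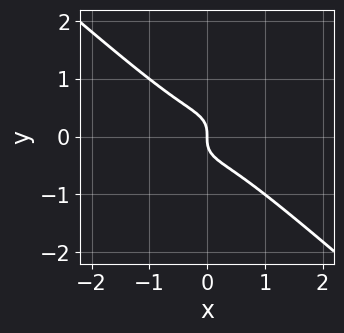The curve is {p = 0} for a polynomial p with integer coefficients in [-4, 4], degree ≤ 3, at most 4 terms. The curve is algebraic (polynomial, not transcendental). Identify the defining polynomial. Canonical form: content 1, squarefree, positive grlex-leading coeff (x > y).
2*x^3 + 3*y^3 + x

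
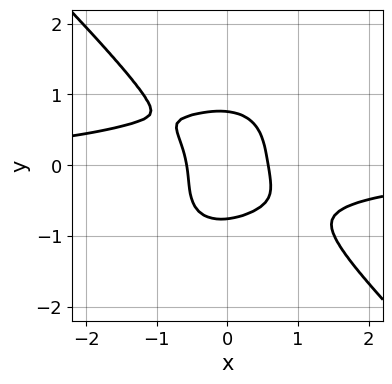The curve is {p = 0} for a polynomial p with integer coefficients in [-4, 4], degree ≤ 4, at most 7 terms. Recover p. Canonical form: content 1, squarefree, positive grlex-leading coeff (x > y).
The degree is 4 — no degree-3 curve has this shape.
Solving for integer coefficients yields p as stated.

3*x^3*y + 3*y^4 + x*y^2 + 3*x^2 - 1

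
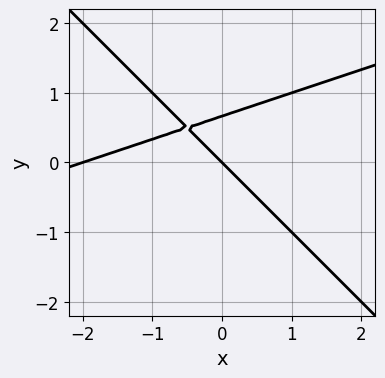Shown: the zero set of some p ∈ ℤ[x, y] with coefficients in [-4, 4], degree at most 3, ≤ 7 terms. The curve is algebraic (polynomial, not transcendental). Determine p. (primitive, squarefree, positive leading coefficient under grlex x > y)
Degree: a generic line meets the curve in up to 2 points, so deg p = 2.
Reading off the gridlines: among the integer gridlines, it crosses the x-axis at x ∈ {-2, 0}; one y-axis crossing is at y = 0.
Matching integer coefficients to the picture gives p.

x^2 - 2*x*y - 3*y^2 + 2*x + 2*y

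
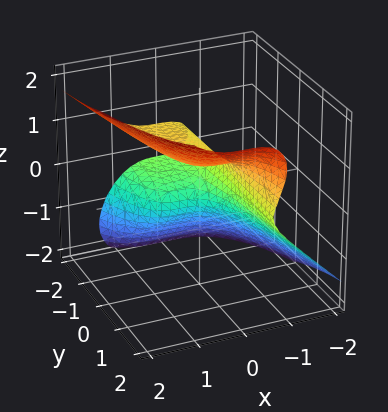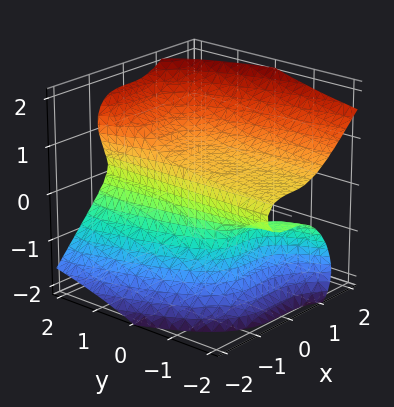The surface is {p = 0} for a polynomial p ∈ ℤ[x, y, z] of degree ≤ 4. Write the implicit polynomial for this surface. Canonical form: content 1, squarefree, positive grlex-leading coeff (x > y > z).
3*x^3 + 3*y*z^2 - 3*z^3 - y*z + 1

1. deg p = 3.
2. Checking where it meets the axes: it misses every integer gridline on the y-axis.
3. These observations pin down the coefficients.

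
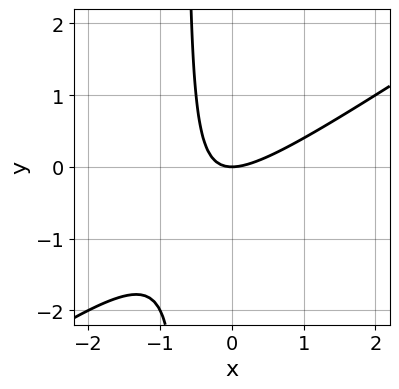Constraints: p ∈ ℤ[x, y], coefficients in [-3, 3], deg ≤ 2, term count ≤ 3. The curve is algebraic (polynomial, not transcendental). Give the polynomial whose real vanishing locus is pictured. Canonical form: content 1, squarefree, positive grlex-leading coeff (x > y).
First, the degree is 2 — no degree-1 curve has this shape.
Next, checking where it meets the axes: it meets the x-axis at x = 0 (among the integer gridlines); it crosses the y-axis at the gridline y = 0.
Finally, putting this together gives p.

2*x^2 - 3*x*y - 2*y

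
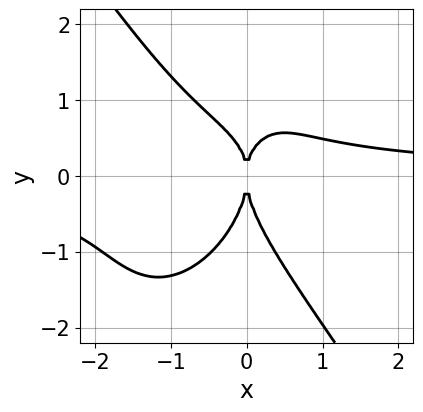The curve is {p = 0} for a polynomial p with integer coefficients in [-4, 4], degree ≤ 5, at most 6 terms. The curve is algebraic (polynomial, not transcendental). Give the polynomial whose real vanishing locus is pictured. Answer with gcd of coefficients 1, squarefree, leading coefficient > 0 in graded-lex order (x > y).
3*x^3*y + y^4 + 3*x^2*y - 3*x^2

1. The degree is 4 — the shape is more complex than any degree-3 curve.
2. From the axis intercepts and sections: one y-axis crossing is at y = 0; it meets the x-axis at x = 0 (among the integer gridlines).
3. Together with the visible shape, these determine p as stated.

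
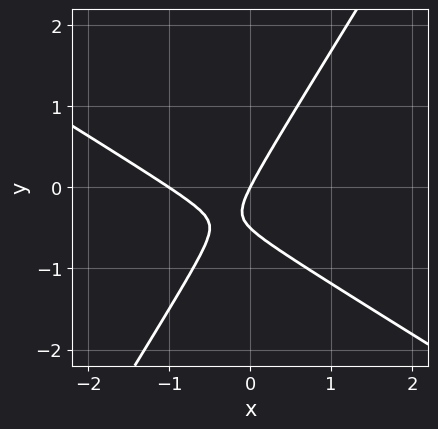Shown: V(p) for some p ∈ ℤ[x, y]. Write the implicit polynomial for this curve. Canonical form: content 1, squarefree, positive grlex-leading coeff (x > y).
2*x^2 + 2*x*y - 2*y^2 + 2*x - y

First, deg p = 2. A generic line meets the curve in up to 2 points.
Then, observable constraints: one y-axis crossing is at y = 0; among the integer gridlines, it crosses the x-axis at x ∈ {-1, 0}.
Finally, fitting integer coefficients to these (and the overall shape) gives p.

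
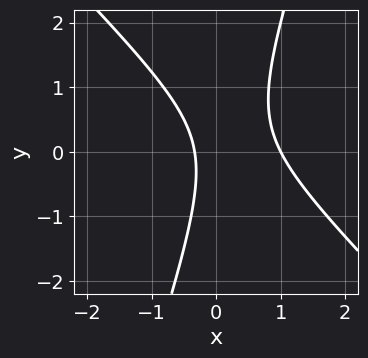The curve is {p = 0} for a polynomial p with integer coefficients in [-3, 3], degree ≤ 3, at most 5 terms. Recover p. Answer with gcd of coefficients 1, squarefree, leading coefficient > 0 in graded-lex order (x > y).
First, the degree is 2 — a generic line meets the curve in up to 2 points.
Then, checking where it meets the axes: it misses every integer gridline on the y-axis; it meets the x-axis at x = 1 (among the integer gridlines).
Finally, the integer polynomial consistent with all of this is the stated p.

3*x^2 + 2*x*y - y^2 - 2*x - 1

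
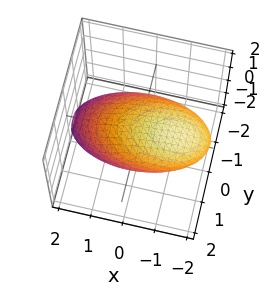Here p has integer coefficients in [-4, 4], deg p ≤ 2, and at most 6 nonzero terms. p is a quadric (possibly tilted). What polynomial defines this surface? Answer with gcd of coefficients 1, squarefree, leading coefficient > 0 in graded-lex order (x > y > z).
x^2 + 2*x*z + 2*y^2 - y*z + 3*z^2 - 3

The degree is 2 — the shape is more complex than any degree-1 surface.
From the visible intercepts: among the integer gridlines, it crosses the z-axis at z ∈ {-1, 1}.
Together with the visible shape, these determine p as stated.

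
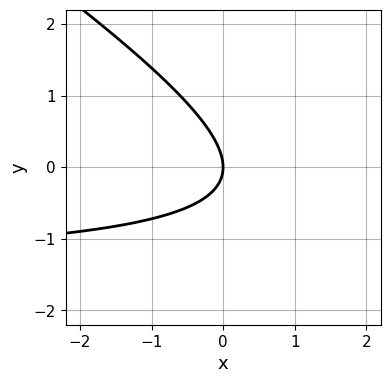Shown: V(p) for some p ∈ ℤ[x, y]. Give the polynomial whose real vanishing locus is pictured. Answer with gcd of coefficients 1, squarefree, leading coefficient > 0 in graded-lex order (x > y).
2*x*y + 3*y^2 + 3*x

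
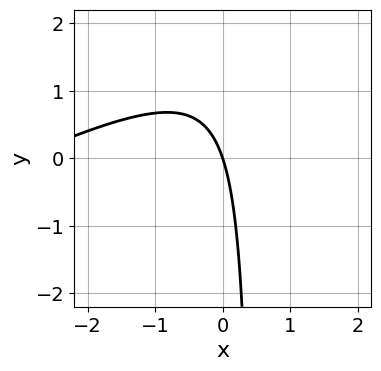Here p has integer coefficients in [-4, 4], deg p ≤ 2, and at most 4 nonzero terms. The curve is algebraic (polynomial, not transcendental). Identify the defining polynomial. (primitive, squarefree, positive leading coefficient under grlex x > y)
1. deg p = 2. The shape is more complex than any degree-1 curve.
2. Reading off the gridlines: one x-axis crossing is at x = 0; it crosses the y-axis at the gridline y = 0.
3. Matching integer coefficients to the picture gives p.

x^2 - 2*x*y + 3*x + y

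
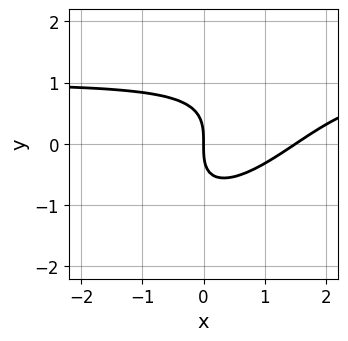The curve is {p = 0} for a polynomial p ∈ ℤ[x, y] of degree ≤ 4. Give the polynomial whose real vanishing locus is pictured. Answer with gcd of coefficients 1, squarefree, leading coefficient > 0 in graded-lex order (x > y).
deg p = 3.
Reading off the gridlines: one x-axis crossing is at x = 0; it meets the y-axis at y = 0 (among the integer gridlines).
Together with the visible shape, these determine p as stated.

2*x^2*y - 3*x*y^2 + 2*y^3 - 2*x^2 + 3*x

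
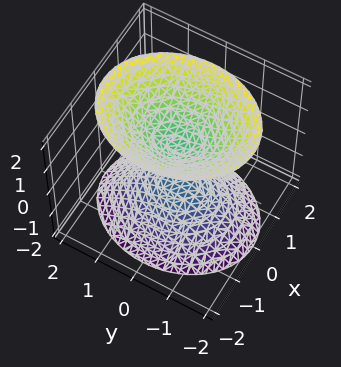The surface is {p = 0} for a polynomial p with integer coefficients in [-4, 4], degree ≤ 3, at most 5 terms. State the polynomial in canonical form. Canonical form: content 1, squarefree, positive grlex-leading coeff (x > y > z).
3*x^2 + 2*y^2 - 2*z^2 + 1

First, I count 2 distinct pieces. Treating them together as one polynomial.
Then, degree: two sheets facing apart; a quadric, so deg p = 2.
Next, symmetries: it's symmetric under z → −z, forcing even powers of z; the y ↦ −y reflection is a symmetry, so y appears only in even powers; it's symmetric under x → −x, forcing even powers of x.
Next, from the visible intercepts: it misses every integer gridline on the x-axis; no y-intercept at any integer in the box.
Finally, the integer polynomial consistent with all of this is the stated p.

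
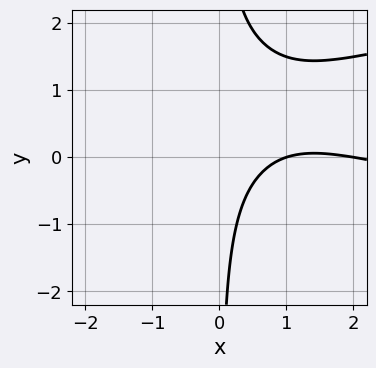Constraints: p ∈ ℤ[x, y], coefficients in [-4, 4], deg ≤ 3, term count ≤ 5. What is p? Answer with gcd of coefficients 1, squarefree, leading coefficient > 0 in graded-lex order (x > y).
2*x*y^2 - x^2 - 3*x*y + 3*x - 2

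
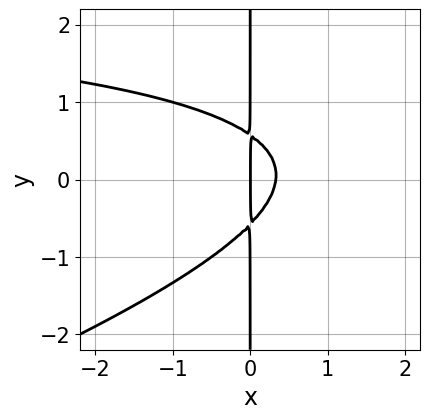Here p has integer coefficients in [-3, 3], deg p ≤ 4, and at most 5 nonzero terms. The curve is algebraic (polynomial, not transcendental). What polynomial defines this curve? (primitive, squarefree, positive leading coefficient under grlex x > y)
x^2*y - 3*x*y^2 - 3*x^2 + x

The degree is 3 — no degree-2 curve has this shape.
From the axis intercepts and sections: the visible y-axis segment lies entirely on the curve; it crosses the x-axis at the gridline x = 0.
The integer polynomial consistent with all of this is the stated p.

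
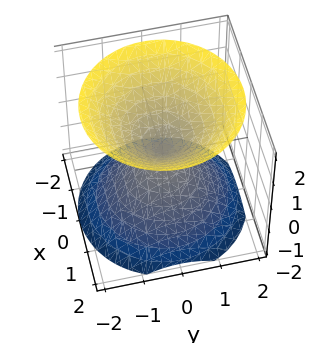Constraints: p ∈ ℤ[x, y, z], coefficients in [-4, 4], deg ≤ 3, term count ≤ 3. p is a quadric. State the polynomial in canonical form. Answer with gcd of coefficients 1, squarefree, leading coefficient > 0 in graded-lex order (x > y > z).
There are 2 components. They look like related sheets of one shape, so recover p as a whole.
deg p = 2. Two nappes meeting at a single point; a quadric.
By symmetry, the z-axis is an axis of rotation, so x and y enter only as x² + y²; mirror symmetry z ↦ −z ⇒ only even powers of z.
From the visible intercepts: it meets the z-axis at z = 0 (among the integer gridlines); it meets the x-axis at x = 0 (among the integer gridlines).
Assembling these constraints gives the stated polynomial.

x^2 + y^2 - z^2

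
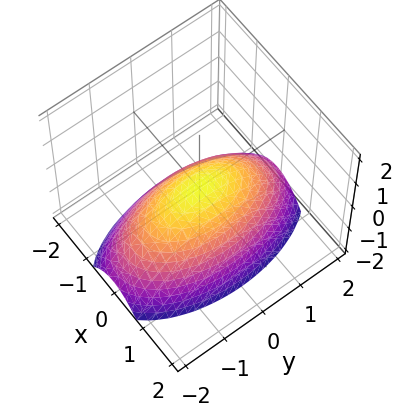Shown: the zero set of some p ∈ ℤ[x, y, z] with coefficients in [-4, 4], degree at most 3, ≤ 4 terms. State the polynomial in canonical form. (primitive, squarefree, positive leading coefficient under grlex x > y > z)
3*x^2 + y^2 + 3*z

1. deg p = 2. A single bowl opening along one axis; a quadric.
2. Symmetries: it's symmetric under x → −x, forcing even powers of x; it's symmetric under y → −y, forcing even powers of y.
3. Checking where it meets the axes: it crosses the x-axis at the gridline x = 0; it meets the z-axis at z = 0 (among the integer gridlines).
4. Assembling these constraints gives the stated polynomial.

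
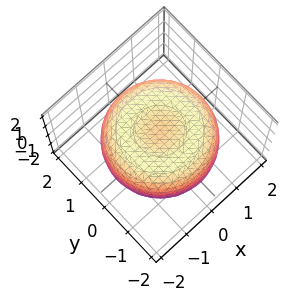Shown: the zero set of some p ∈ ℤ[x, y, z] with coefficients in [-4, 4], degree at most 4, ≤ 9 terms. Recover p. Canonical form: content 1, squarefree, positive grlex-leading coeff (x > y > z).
x^4 + 2*x^2*y^2 + y^4 - 2*x^2 - 2*y^2 + 3*z^2 - 2

First, the degree is 4 — a generic line meets the surface in up to 4 points.
Next, symmetries: the surface is invariant under rotation about z: p = q(x² + y², z).
Then, from the axis intercepts and sections: a circular section at z = 1 has radius exactly 1.
Finally, solving for integer coefficients yields p as stated.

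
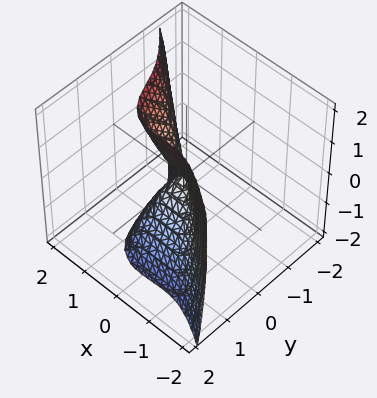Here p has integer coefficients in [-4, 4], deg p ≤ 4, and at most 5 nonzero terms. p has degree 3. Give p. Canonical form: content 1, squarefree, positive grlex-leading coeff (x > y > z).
First, the degree is 3 — a generic line meets the surface in up to 3 points.
Then, against the integer gridlines: one y-axis crossing is at y = 0; one z-axis crossing is at z = 0.
Finally, the integer polynomial consistent with all of this is the stated p.

3*x^3 + 2*x^2*y + 3*y^3 + y*z - z^2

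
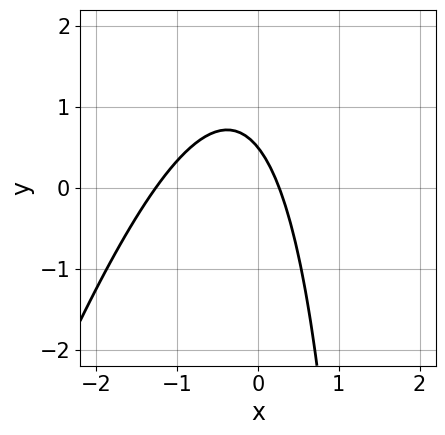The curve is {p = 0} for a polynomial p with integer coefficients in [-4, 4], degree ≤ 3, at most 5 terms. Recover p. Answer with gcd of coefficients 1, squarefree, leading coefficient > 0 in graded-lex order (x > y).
1. deg p = 2. The shape is more complex than any degree-1 curve.
2. The integer polynomial consistent with all of this is the stated p.

3*x^2 - x*y + 3*x + 2*y - 1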